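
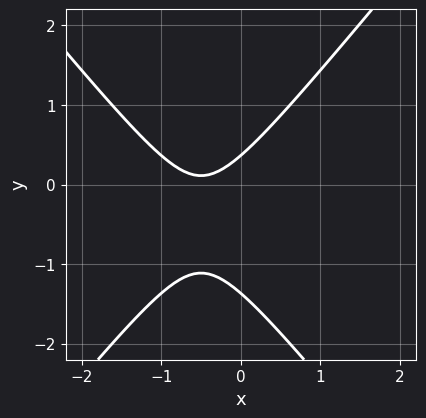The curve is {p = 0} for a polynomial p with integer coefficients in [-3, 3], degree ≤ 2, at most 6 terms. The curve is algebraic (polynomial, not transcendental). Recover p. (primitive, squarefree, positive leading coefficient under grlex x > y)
3*x^2 - 2*y^2 + 3*x - 2*y + 1

1. The degree is 2 — no degree-1 curve has this shape.
2. Against the integer gridlines: it misses every integer gridline on the x-axis.
3. These observations pin down the coefficients.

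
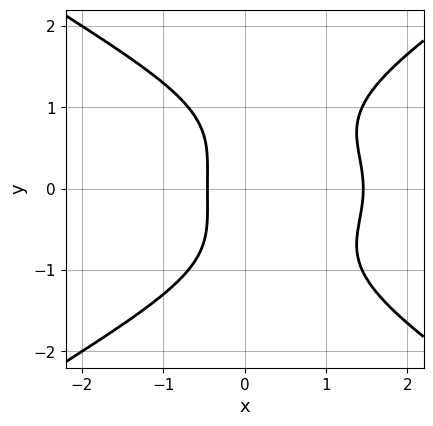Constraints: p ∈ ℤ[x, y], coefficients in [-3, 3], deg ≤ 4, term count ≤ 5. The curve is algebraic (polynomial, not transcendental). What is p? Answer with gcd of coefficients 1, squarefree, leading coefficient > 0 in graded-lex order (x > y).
x^2*y^2 - 2*y^4 + 3*x^2 - 3*x - 2

deg p = 4. The shape is more complex than any degree-3 curve.
Symmetries: mirror symmetry y ↦ −y ⇒ only even powers of y.
Against the integer gridlines: the curve avoids every integer y-axis point in the box.
Solving for integer coefficients yields p as stated.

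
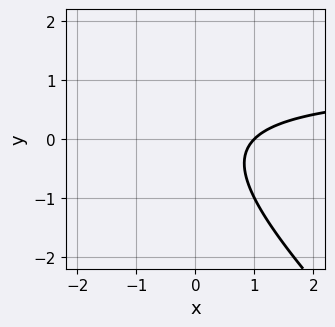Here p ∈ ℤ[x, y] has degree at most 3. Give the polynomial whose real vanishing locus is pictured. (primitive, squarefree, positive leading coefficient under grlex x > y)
1. The degree is 2 — the shape is more complex than any degree-1 curve.
2. Against the integer gridlines: it meets the x-axis at x = 1 (among the integer gridlines); no y-intercept at any integer in the box.
3. Fitting integer coefficients to these (and the overall shape) gives p.

x*y + y^2 - x + 1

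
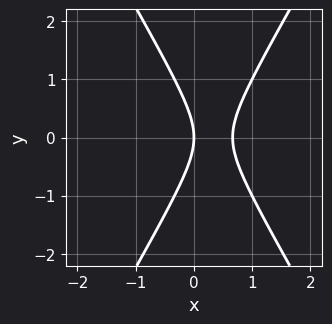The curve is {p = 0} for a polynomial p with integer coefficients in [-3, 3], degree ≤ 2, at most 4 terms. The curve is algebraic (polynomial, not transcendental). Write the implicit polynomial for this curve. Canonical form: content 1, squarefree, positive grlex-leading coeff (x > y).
3*x^2 - y^2 - 2*x

First, degree: no degree-1 curve has this shape, so deg p = 2.
Then, symmetries: mirror symmetry y ↦ −y ⇒ only even powers of y.
Then, against the integer gridlines: one x-axis crossing is at x = 0; one y-axis crossing is at y = 0.
Finally, the integer polynomial consistent with all of this is the stated p.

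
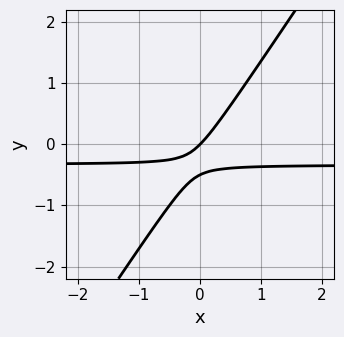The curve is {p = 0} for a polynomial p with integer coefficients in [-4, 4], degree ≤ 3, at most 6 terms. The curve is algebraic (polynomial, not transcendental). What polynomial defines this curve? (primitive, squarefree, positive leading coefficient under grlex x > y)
3*x*y - 2*y^2 + x - y

deg p = 2. A generic line meets the curve in up to 2 points.
From the axis intercepts and sections: one y-axis crossing is at y = 0; it crosses the x-axis at the gridline x = 0.
Matching integer coefficients to the picture gives p.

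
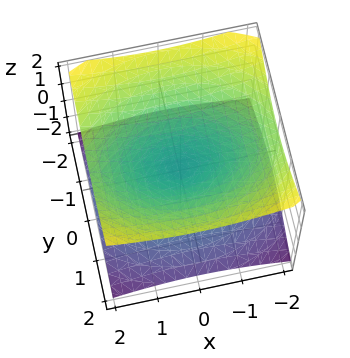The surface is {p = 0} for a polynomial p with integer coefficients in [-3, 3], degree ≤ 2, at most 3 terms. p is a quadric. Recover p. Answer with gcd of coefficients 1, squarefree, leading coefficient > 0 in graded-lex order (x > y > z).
1. deg p = 2. Two nappes meeting at a single point; a quadric.
2. Symmetries: it's symmetric under y → −y, forcing even powers of y; the x ↦ −x reflection is a symmetry, so x appears only in even powers; the z ↦ −z reflection is a symmetry, so z appears only in even powers.
3. Reading off the gridlines: it meets the x-axis at x = 0 (among the integer gridlines); it crosses the z-axis at the gridline z = 0; one y-axis crossing is at y = 0.
4. The integer polynomial consistent with all of this is the stated p.

x^2 + 2*y^2 - 3*z^2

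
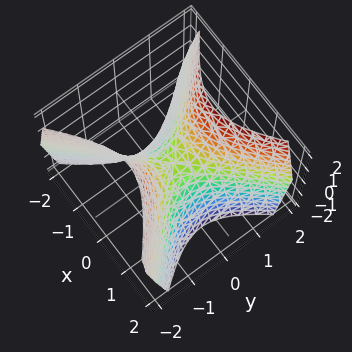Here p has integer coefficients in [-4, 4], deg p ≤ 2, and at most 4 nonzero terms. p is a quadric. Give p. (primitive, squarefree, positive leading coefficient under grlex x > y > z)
3*x^2 - 3*y^2 + 2*z

1. The degree is 2 — a hyperbolic paraboloid; a quadric.
2. Symmetries: it's symmetric under y → −y, forcing even powers of y; it's symmetric under x → −x, forcing even powers of x.
3. From the axis intercepts and sections: it meets the z-axis at z = 0 (among the integer gridlines); one x-axis crossing is at x = 0; it crosses the y-axis at the gridline y = 0.
4. Solving for integer coefficients yields p as stated.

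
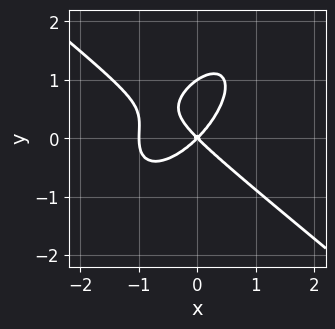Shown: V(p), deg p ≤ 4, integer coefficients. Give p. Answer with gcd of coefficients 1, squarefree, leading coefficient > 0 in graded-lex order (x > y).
deg p = 3. No degree-2 curve has this shape.
Checking where it meets the axes: among the integer gridlines, it crosses the y-axis at y ∈ {0, 1}; among the integer gridlines, it crosses the x-axis at x ∈ {-1, 0}.
Matching integer coefficients to the picture gives p.

3*x^3 - 2*x*y^2 + 3*y^3 + 3*x^2 - 3*y^2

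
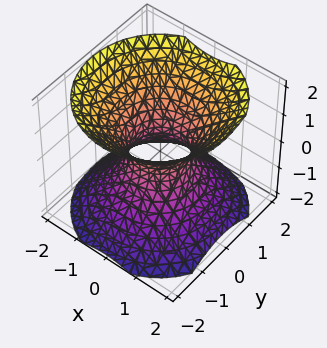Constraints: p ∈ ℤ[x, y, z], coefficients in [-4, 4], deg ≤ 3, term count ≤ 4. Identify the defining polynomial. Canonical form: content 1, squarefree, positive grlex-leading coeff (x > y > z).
3*x^2 + 3*y^2 - 3*z^2 - 2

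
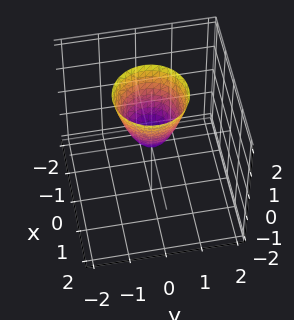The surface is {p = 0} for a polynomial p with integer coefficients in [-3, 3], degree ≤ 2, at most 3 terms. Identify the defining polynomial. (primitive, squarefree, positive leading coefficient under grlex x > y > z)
2*x^2 + 2*y^2 - z

(a) Degree: a paraboloid; a quadric, so deg p = 2.
(b) Symmetries: rotational symmetry about the z-axis ⇒ p depends on x, y only through x² + y².
(c) From the axis intercepts and sections: it meets the y-axis at y = 0 (among the integer gridlines); it meets the x-axis at x = 0 (among the integer gridlines); one z-axis crossing is at z = 0; a circular section at z = 2 has radius exactly 1.
(d) Fitting integer coefficients to these (and the overall shape) gives p.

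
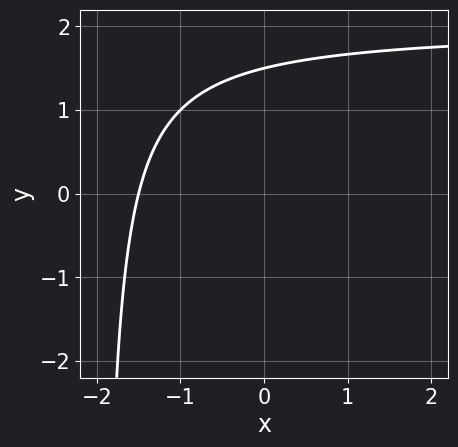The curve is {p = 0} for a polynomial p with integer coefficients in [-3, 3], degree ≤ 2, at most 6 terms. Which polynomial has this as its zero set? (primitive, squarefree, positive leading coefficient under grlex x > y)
x*y - 2*x + 2*y - 3

The degree is 2 — a generic line meets the curve in up to 2 points.
Solving for integer coefficients yields p as stated.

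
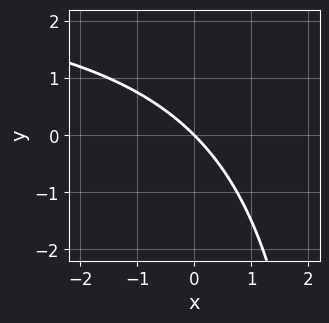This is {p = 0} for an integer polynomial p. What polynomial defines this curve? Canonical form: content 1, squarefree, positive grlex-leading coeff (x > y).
x*y - 3*x - 3*y

First, deg p = 2. A generic line meets the curve in up to 2 points.
Next, observable constraints: it crosses the y-axis at the gridline y = 0; one x-axis crossing is at x = 0.
Finally, putting this together gives p.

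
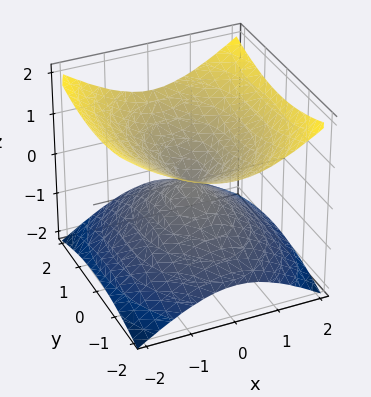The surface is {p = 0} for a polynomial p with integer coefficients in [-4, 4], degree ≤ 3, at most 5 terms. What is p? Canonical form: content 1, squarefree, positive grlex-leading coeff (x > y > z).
1. deg p = 2.
2. Symmetries: mirror symmetry z ↦ −z ⇒ only even powers of z; it's symmetric under x → −x, forcing even powers of x; the y ↦ −y reflection is a symmetry, so y appears only in even powers.
3. Checking where it meets the axes: one x-axis crossing is at x = 0; it crosses the z-axis at the gridline z = 0; it crosses the y-axis at the gridline y = 0.
4. Assembling these constraints gives the stated polynomial.

2*x^2 + y^2 - 3*z^2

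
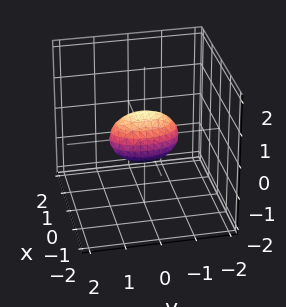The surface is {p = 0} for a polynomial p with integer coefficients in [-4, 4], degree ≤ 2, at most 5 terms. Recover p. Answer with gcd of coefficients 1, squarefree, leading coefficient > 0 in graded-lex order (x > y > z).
3*x^2 - x*z + y^2 + 2*z^2 - 1

(a) deg p = 2. No degree-1 surface has this shape.
(b) From the axis intercepts and sections: among the integer gridlines, it crosses the y-axis at y ∈ {-1, 1}.
(c) These observations pin down the coefficients.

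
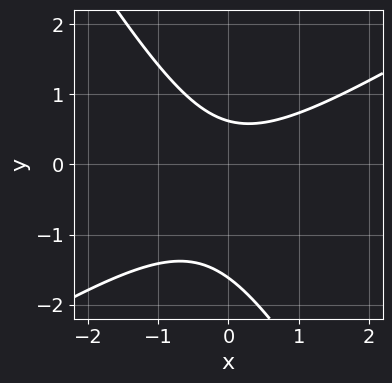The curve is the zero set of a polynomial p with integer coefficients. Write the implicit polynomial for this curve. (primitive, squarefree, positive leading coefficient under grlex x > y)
Degree: no degree-1 curve has this shape, so deg p = 2.
Checking where it meets the axes: the curve avoids every integer x-axis point in the box.
Putting this together gives p.

x^2 - x*y - y^2 - y + 1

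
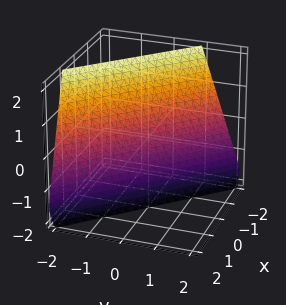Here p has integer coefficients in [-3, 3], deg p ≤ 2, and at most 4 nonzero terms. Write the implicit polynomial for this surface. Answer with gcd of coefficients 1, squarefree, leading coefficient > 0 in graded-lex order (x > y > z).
deg p = 1. Every cross-section is a straight line — this is a plane.
Observable constraints: it crosses the z-axis at the gridline z = -2.
These observations pin down the coefficients.

3*x + 3*y + z + 2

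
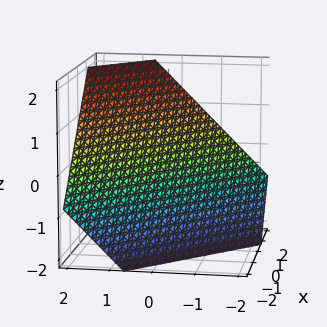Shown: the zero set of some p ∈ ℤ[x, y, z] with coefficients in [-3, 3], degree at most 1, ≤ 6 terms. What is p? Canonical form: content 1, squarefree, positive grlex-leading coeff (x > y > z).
Degree: every cross-section is a straight line — this is a plane, so deg p = 1.
Putting this together gives p.

3*x + 3*y - 3*z - 2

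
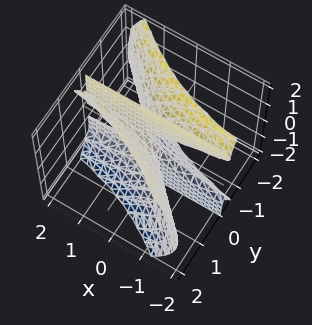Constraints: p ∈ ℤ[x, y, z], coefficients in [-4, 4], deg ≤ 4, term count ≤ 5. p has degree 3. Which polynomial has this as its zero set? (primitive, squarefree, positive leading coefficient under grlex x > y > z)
First, the degree is 3 — a generic line meets the surface in up to 3 points.
Next, from the visible intercepts: every point of the x-axis in the box is on the surface; it crosses the y-axis at the gridline y = 0; every point of the z-axis in the box is on the surface.
Finally, fitting integer coefficients to these (and the overall shape) gives p.

3*x*y^2 + 3*y^3 - y*z^2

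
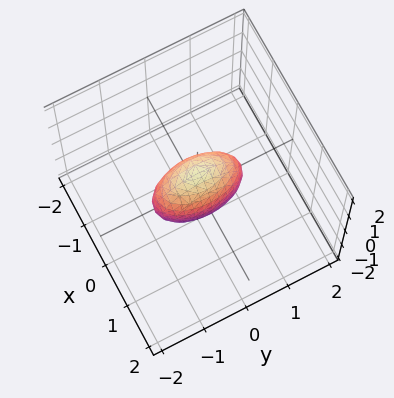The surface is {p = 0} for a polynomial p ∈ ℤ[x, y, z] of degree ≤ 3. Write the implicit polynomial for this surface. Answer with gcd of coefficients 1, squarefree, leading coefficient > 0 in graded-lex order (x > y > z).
First, deg p = 2. A closed, bounded, convex surface; a quadric.
Next, symmetries: the y ↦ −y reflection is a symmetry, so y appears only in even powers; the x ↦ −x reflection is a symmetry, so x appears only in even powers; it's symmetric under z → −z, forcing even powers of z.
Then, observable constraints: among the integer gridlines, it crosses the z-axis at z ∈ {-1, 1}; the y-axis gridline crossings are at y ∈ {-1, 1}.
Finally, these observations pin down the coefficients.

3*x^2 + y^2 + z^2 - 1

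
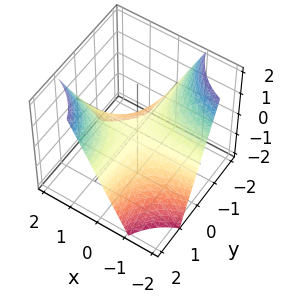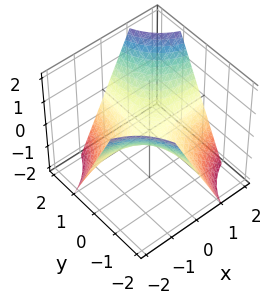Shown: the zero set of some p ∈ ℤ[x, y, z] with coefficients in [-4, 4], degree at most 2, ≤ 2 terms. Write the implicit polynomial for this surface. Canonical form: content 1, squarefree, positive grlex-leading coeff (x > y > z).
x*y - z

(a) Degree: a saddle surface; a quadric, so deg p = 2.
(b) From the visible intercepts: it crosses the z-axis at the gridline z = 0; the visible y-axis segment lies entirely on the surface.
(c) Together with the visible shape, these determine p as stated. Check: (-1, 0, 0) on the x-axis lies on the surface, and p(-1, 0, 0) = 0. ✓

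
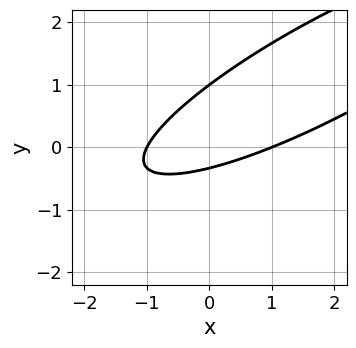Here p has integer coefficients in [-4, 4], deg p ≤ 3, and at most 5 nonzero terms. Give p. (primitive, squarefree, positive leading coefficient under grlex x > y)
First, the degree is 2 — the shape is more complex than any degree-1 curve.
Next, from the axis intercepts and sections: it meets the y-axis at y = 1 (among the integer gridlines); the x-axis gridline crossings are at x ∈ {-1, 1}.
Finally, solving for integer coefficients yields p as stated.

x^2 - 3*x*y + 3*y^2 - 2*y - 1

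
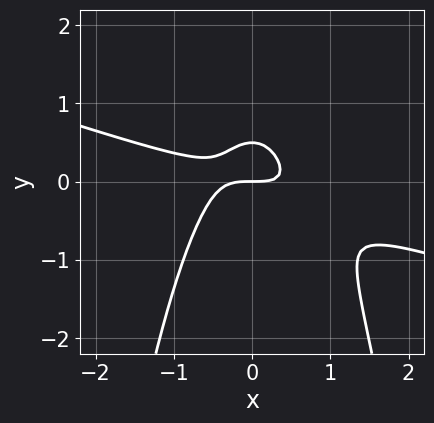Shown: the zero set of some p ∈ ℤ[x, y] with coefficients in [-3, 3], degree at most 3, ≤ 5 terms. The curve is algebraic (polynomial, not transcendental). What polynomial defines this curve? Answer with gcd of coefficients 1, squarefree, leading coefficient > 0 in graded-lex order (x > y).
x^3 + 3*x^2*y + 2*y^2 - y

First, the degree is 3 — a generic line meets the curve in up to 3 points.
Next, against the integer gridlines: it crosses the y-axis at the gridline y = 0; it crosses the x-axis at the gridline x = 0.
Finally, these observations pin down the coefficients.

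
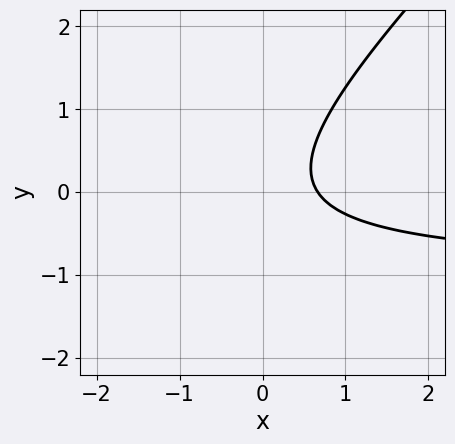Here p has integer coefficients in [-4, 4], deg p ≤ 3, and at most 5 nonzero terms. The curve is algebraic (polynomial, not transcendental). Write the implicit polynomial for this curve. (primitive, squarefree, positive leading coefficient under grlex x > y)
3*x*y - 3*y^2 + 3*x - 2

First, deg p = 2. The shape is more complex than any degree-1 curve.
Next, checking where it meets the axes: the curve avoids every integer y-axis point in the box.
Finally, assembling these constraints gives the stated polynomial.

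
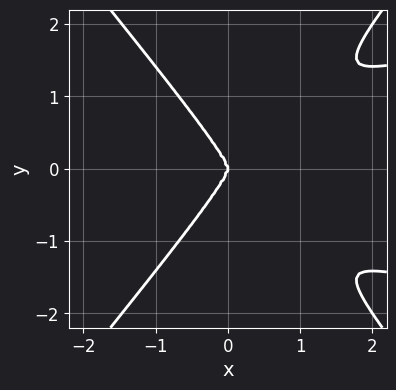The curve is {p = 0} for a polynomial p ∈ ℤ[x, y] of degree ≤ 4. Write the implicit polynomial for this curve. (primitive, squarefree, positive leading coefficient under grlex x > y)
1. Degree: a generic line meets the curve in up to 4 points, so deg p = 4.
2. Symmetries: mirror symmetry y ↦ −y ⇒ only even powers of y.
3. Checking where it meets the axes: one x-axis crossing is at x = 0; one y-axis crossing is at y = 0.
4. These observations pin down the coefficients.

3*x^2*y^2 - 2*y^4 - 2*x^3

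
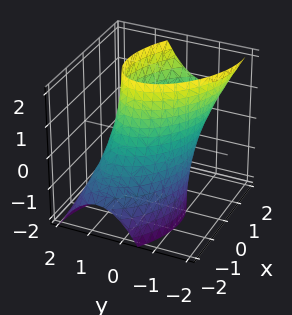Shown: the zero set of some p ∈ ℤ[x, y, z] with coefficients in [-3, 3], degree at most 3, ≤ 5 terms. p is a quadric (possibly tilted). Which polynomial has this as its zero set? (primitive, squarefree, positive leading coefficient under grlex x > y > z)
(a) Degree: a generic line meets the surface in up to 2 points, so deg p = 2.
(b) Observable constraints: among the integer gridlines, it crosses the y-axis at y ∈ {-1, 1}; no z-intercept at any integer in the box.
(c) Together with the visible shape, these determine p as stated.

2*x^2 + 2*x*y - 2*x*z + 3*y^2 - 3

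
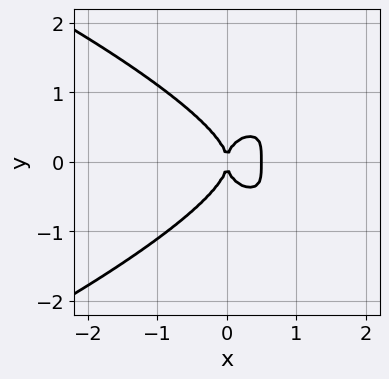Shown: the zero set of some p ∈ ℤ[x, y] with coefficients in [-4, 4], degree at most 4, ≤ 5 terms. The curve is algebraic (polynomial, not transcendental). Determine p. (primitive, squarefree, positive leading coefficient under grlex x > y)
2*y^4 + 2*x^3 - x^2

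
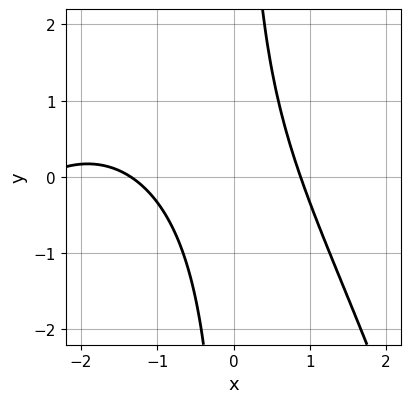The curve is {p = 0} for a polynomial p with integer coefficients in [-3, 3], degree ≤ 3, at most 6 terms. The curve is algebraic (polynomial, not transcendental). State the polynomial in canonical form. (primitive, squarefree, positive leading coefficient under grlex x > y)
The degree is 3 — no degree-2 curve has this shape.
Checking where it meets the axes: no y-intercept at any integer in the box.
Putting this together gives p.

x^3 + 3*x^2 + 3*x*y - 3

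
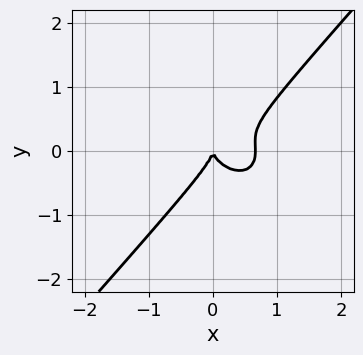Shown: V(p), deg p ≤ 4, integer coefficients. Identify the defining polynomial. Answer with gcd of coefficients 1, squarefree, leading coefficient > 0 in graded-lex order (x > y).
(a) The degree is 3 — no degree-2 curve has this shape.
(b) From the visible intercepts: it meets the y-axis at y = 0 (among the integer gridlines); it meets the x-axis at x = 0 (among the integer gridlines).
(c) These observations pin down the coefficients.

3*x^3 + x*y^2 - 3*y^3 - 2*x^2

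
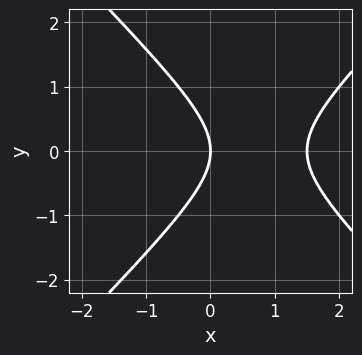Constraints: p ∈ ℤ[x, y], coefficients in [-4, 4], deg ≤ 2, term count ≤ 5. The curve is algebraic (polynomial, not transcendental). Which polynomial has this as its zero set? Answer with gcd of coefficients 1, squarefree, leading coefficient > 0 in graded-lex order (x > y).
2*x^2 - 2*y^2 - 3*x

1. Degree: no degree-1 curve has this shape, so deg p = 2.
2. Symmetries: it's symmetric under y → −y, forcing even powers of y.
3. Observable constraints: it meets the y-axis at y = 0 (among the integer gridlines); it meets the x-axis at x = 0 (among the integer gridlines).
4. Fitting integer coefficients to these (and the overall shape) gives p.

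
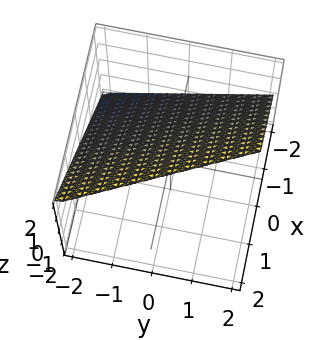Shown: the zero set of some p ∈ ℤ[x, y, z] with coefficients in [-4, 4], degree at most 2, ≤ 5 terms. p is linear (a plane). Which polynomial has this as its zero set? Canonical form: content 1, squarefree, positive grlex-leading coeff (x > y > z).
Degree: every cross-section is a straight line — this is a plane, so deg p = 1.
Against the integer gridlines: one x-axis crossing is at x = -1; it crosses the y-axis at the gridline y = -2; it meets the z-axis at z = 1 (among the integer gridlines).
The integer polynomial consistent with all of this is the stated p.

2*x + y - 2*z + 2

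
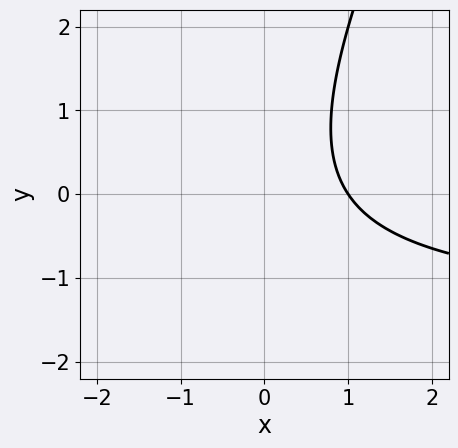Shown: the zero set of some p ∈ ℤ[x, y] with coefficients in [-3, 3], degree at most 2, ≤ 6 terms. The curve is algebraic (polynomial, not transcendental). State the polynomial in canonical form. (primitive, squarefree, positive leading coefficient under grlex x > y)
First, the degree is 2 — no degree-1 curve has this shape.
Next, observable constraints: it meets the x-axis at x = 1 (among the integer gridlines); it misses every integer gridline on the y-axis.
Finally, putting this together gives p.

2*x*y - y^2 + 3*x - 3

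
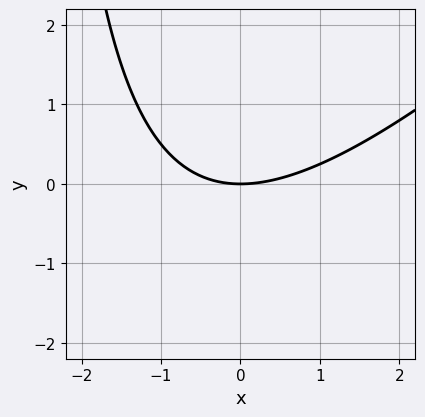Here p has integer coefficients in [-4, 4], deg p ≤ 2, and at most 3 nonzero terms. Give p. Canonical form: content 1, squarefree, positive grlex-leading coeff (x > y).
x^2 - x*y - 3*y

deg p = 2. A generic line meets the curve in up to 2 points.
Observable constraints: one x-axis crossing is at x = 0; one y-axis crossing is at y = 0.
Fitting integer coefficients to these (and the overall shape) gives p.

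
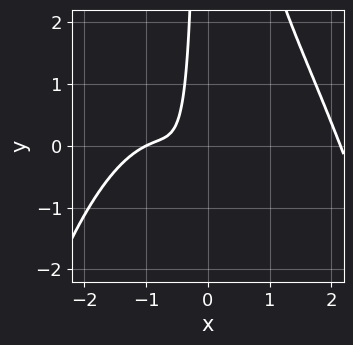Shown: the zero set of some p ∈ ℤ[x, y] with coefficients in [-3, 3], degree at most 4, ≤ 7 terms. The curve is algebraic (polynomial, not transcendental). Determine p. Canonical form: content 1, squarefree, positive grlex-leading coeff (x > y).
deg p = 4. The shape is more complex than any degree-3 curve.
From the visible intercepts: no y-intercept at any integer in the box; it meets the x-axis at x = -1 (among the integer gridlines).
The integer polynomial consistent with all of this is the stated p.

x^4 + 2*x^2*y - 3*x^2 - 3*x - 1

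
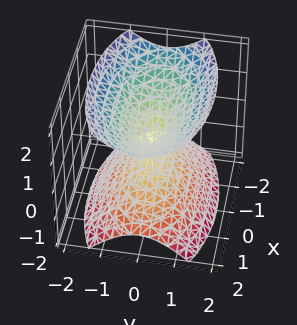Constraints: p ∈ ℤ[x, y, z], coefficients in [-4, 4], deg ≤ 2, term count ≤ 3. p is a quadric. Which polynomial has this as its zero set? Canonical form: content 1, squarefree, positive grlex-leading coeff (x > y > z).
x^2 + 3*y^2 - 2*z^2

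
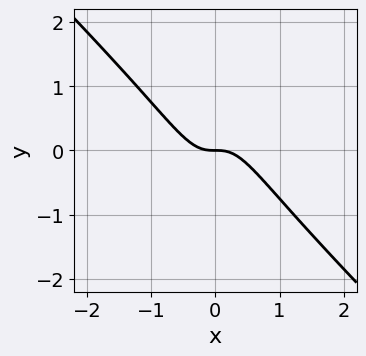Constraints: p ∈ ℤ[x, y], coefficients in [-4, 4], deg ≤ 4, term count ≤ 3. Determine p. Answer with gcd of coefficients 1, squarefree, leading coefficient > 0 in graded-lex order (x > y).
deg p = 3.
Reading off the gridlines: it meets the x-axis at x = 0 (among the integer gridlines); it crosses the y-axis at the gridline y = 0.
Together with the visible shape, these determine p as stated.

3*x^3 + 3*x^2*y + y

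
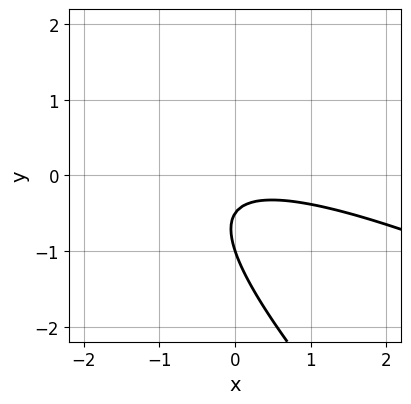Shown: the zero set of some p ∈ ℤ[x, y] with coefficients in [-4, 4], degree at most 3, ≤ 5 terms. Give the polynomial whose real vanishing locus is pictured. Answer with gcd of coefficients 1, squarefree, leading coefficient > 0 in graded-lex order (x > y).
x^2 + 3*x*y + 2*y^2 + 3*y + 1

First, degree: the shape is more complex than any degree-1 curve, so deg p = 2.
Next, from the axis intercepts and sections: it crosses the y-axis at the gridline y = -1; no x-intercept at any integer in the box.
Finally, putting this together gives p.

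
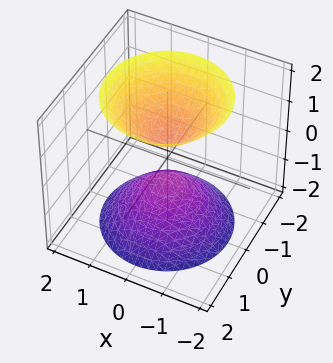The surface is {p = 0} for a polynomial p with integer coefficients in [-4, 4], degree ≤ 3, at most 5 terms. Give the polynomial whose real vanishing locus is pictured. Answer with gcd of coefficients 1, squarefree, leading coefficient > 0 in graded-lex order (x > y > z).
The picture has 2 separate pieces.
deg p = 2.
Symmetry: the surface is invariant under rotation about z: p = q(x² + y², z).
Checking where it meets the axes: no y-intercept at any integer in the box; it misses every integer gridline on the x-axis; a circular section at z = -1 has radius between 0 and 1.
These observations pin down the coefficients.

3*x^2 + 3*y^2 - 2*z^2 + 1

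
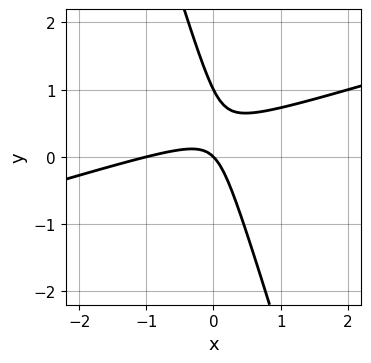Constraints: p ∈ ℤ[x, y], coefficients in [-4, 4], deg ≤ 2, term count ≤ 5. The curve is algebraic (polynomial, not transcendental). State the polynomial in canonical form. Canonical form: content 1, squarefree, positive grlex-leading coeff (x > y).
x^2 - 3*x*y - y^2 + x + y

First, deg p = 2. A generic line meets the curve in up to 2 points.
Next, observable constraints: the y-axis gridline crossings are at y ∈ {0, 1}; the x-axis gridline crossings are at x ∈ {-1, 0}.
Finally, solving for integer coefficients yields p as stated.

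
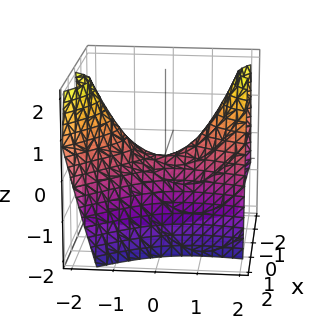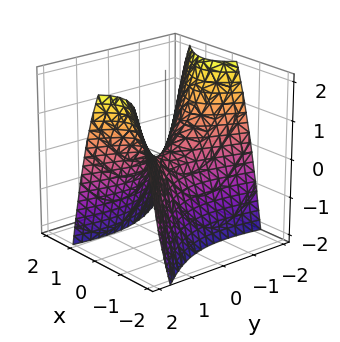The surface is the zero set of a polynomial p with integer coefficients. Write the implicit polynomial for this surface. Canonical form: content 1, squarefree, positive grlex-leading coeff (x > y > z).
3*x^2 + 2*x*y - y^2 + 2*z

1. Degree: a generic line meets the surface in up to 2 points, so deg p = 2.
2. From the axis intercepts and sections: it crosses the y-axis at the gridline y = 0; one z-axis crossing is at z = 0.
3. Putting this together gives p.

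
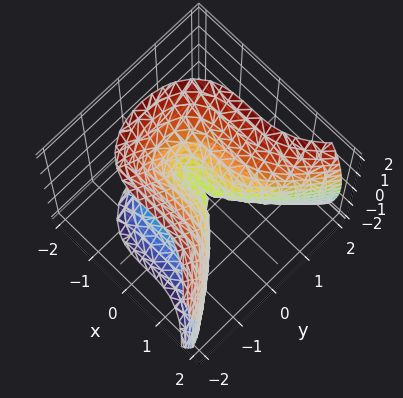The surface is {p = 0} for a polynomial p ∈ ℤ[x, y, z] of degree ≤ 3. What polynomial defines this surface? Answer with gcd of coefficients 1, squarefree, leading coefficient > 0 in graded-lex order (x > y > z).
x^3 - 2*y^2 + z^2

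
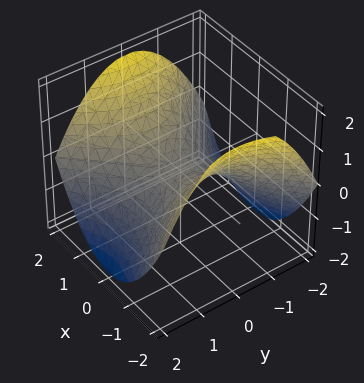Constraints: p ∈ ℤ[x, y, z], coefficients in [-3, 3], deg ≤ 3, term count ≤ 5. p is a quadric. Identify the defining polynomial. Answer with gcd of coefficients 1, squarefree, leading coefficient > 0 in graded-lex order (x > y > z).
x^2 - y^2 - 2*z

(a) deg p = 2.
(b) Symmetries: mirror symmetry y ↦ −y ⇒ only even powers of y; it's symmetric under x → −x, forcing even powers of x.
(c) From the axis intercepts and sections: it meets the x-axis at x = 0 (among the integer gridlines); one y-axis crossing is at y = 0; it meets the z-axis at z = 0 (among the integer gridlines).
(d) Putting this together gives p.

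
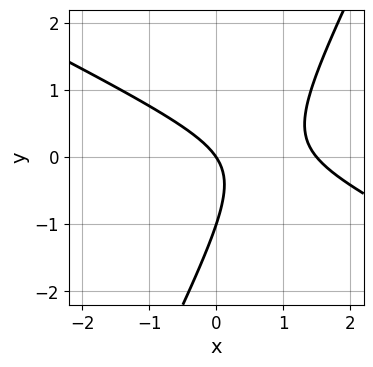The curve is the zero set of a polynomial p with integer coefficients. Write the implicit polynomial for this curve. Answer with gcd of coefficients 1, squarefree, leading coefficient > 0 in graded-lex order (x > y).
First, the degree is 2 — no degree-1 curve has this shape.
Then, checking where it meets the axes: the y-axis gridline crossings are at y ∈ {-1, 0}; it crosses the x-axis at the gridline x = 0.
Finally, these observations pin down the coefficients.

2*x^2 + 3*x*y - 2*y^2 - 3*x - 2*y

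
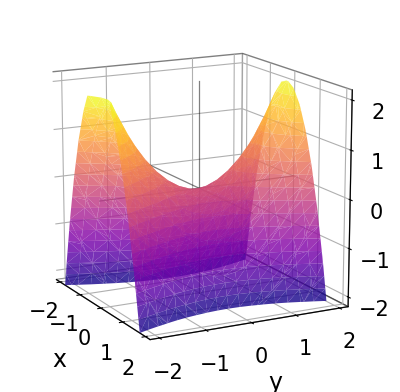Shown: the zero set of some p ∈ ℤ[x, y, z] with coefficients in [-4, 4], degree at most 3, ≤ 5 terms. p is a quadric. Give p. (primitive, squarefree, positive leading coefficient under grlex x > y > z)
3*x^2 - y^2 + 2*z

Degree: a saddle surface; a quadric, so deg p = 2.
Symmetries: mirror symmetry x ↦ −x ⇒ only even powers of x; the y ↦ −y reflection is a symmetry, so y appears only in even powers.
Against the integer gridlines: one y-axis crossing is at y = 0; one z-axis crossing is at z = 0.
Matching integer coefficients to the picture gives p.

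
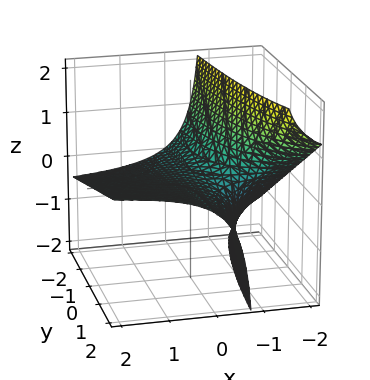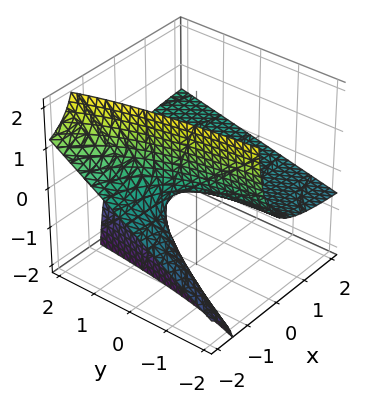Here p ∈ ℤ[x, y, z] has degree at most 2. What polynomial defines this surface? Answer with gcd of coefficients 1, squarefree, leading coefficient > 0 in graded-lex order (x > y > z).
1. deg p = 2. No degree-1 surface has this shape.
2. Against the integer gridlines: every point of the x-axis in the box is on the surface; it meets the z-axis at z = 0 (among the integer gridlines).
3. Together with the visible shape, these determine p as stated. Check: (0, 2, 0) on the y-axis lies on the surface, and p(0, 2, 0) = 0. ✓

x*y - 3*x*z - 3*z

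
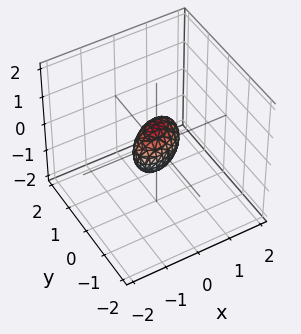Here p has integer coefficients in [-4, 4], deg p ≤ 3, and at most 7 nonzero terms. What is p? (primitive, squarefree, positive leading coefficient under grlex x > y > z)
1. Degree: a generic line meets the surface in up to 2 points, so deg p = 2.
2. The integer polynomial consistent with all of this is the stated p.

2*x^2 - 2*x*y + 3*y^2 + 2*z^2 - 1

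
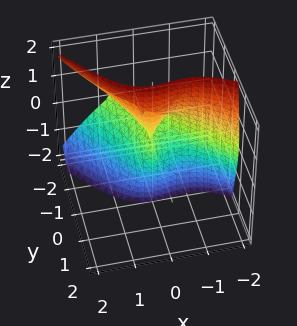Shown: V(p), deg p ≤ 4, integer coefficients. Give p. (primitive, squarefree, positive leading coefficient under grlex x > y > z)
2*x^3 + 2*x^2*y + 2*y*z^2 + 3*x^2

(a) deg p = 3. The shape is more complex than any degree-2 surface.
(b) From the visible intercepts: the visible z-axis segment lies entirely on the surface; the visible y-axis segment lies entirely on the surface.
(c) Assembling these constraints gives the stated polynomial.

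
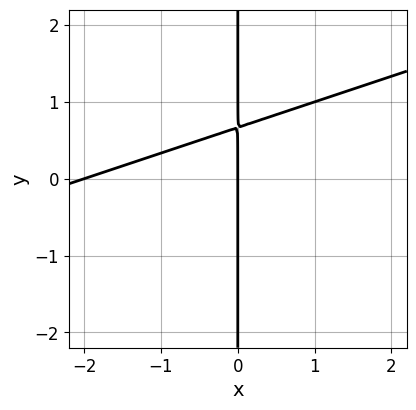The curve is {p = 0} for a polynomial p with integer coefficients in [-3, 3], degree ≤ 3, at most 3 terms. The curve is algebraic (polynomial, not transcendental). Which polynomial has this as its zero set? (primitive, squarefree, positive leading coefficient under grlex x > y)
x^2 - 3*x*y + 2*x

1. The degree is 2 — a generic line meets the curve in up to 2 points.
2. Checking where it meets the axes: every point of the y-axis in the box is on the curve; the x-axis gridline crossings are at x ∈ {-2, 0}.
3. The integer polynomial consistent with all of this is the stated p.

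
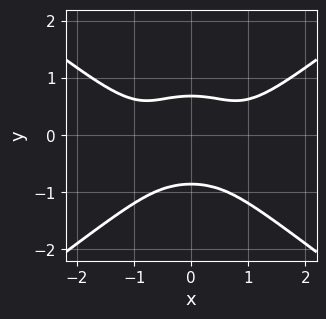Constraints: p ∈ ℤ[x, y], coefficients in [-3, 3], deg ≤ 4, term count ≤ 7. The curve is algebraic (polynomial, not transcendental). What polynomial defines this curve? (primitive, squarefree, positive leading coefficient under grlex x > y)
x^4 - 3*y^4 - 2*x^2*y - y^3 + 1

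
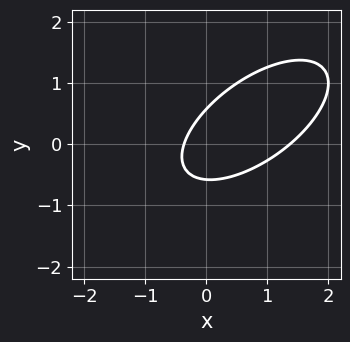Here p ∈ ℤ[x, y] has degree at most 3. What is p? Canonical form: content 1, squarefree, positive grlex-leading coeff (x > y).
2*x^2 - 3*x*y + 3*y^2 - 2*x - 1

1. The degree is 2 — no degree-1 curve has this shape.
2. The integer polynomial consistent with all of this is the stated p.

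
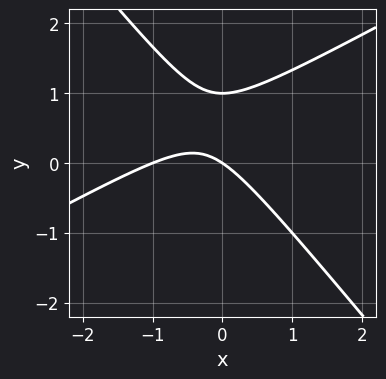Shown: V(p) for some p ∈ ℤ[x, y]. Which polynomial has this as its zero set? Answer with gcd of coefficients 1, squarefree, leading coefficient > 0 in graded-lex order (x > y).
1. Degree: no degree-1 curve has this shape, so deg p = 2.
2. Against the integer gridlines: among the integer gridlines, it crosses the x-axis at x ∈ {-1, 0}; the y-axis gridline crossings are at y ∈ {0, 1}.
3. Together with the visible shape, these determine p as stated.

2*x^2 - 2*x*y - 3*y^2 + 2*x + 3*y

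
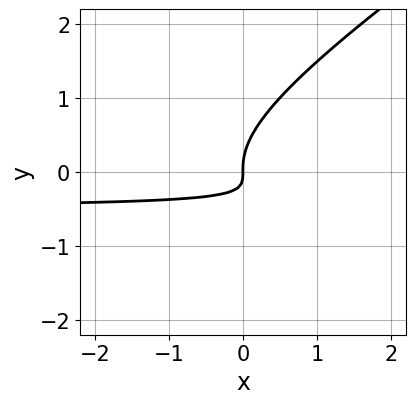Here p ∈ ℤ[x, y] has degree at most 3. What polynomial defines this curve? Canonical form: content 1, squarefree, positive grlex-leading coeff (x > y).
The degree is 3 — a generic line meets the curve in up to 3 points.
Checking where it meets the axes: it meets the x-axis at x = 0 (among the integer gridlines); one y-axis crossing is at y = 0.
Matching integer coefficients to the picture gives p.

2*x*y^2 - 3*y^3 + 3*x*y + x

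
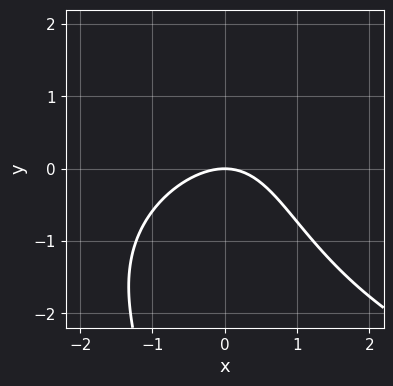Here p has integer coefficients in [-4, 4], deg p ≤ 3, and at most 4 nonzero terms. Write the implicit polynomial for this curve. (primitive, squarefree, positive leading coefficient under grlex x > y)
The degree is 3 — the shape is more complex than any degree-2 curve.
Observable constraints: one y-axis crossing is at y = 0; it meets the x-axis at x = 0 (among the integer gridlines).
Fitting integer coefficients to these (and the overall shape) gives p.

x*y^2 - 2*x^2 + x*y - 3*y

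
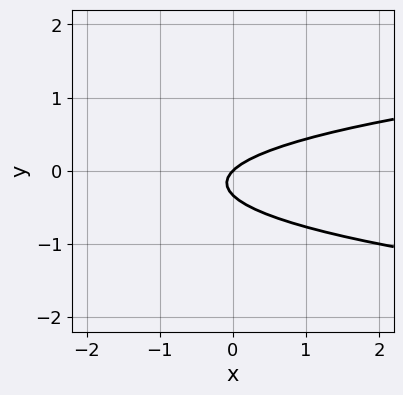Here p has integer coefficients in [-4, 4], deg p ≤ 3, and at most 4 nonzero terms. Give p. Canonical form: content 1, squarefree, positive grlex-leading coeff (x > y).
First, degree: no degree-1 curve has this shape, so deg p = 2.
Then, from the visible intercepts: it meets the x-axis at x = 0 (among the integer gridlines); it crosses the y-axis at the gridline y = 0.
Finally, the integer polynomial consistent with all of this is the stated p.

3*y^2 - x + y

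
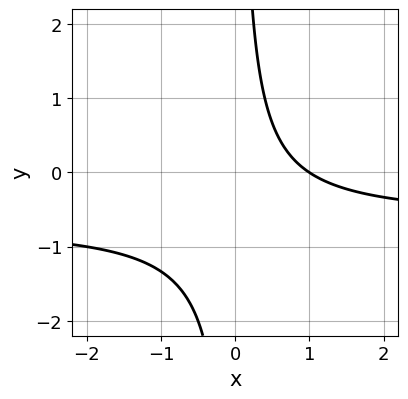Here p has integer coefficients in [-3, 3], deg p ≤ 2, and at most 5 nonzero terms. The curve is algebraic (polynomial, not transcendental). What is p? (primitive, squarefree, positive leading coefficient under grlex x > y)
First, degree: the shape is more complex than any degree-1 curve, so deg p = 2.
Next, observable constraints: the curve avoids every integer y-axis point in the box; it meets the x-axis at x = 1 (among the integer gridlines).
Finally, these observations pin down the coefficients.

3*x*y + 2*x - 2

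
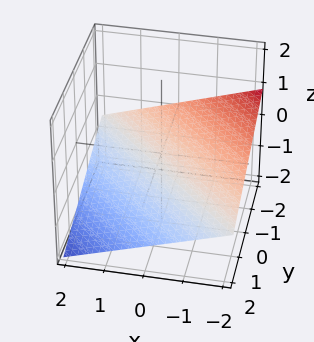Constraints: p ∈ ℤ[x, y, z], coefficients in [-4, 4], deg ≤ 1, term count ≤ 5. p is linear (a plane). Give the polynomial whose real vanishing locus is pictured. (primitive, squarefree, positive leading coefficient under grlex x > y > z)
1. deg p = 1.
2. Observable constraints: it meets the x-axis at x = -2 (among the integer gridlines); it crosses the y-axis at the gridline y = -2.
3. Fitting integer coefficients to these (and the overall shape) gives p.

x + y + 3*z + 2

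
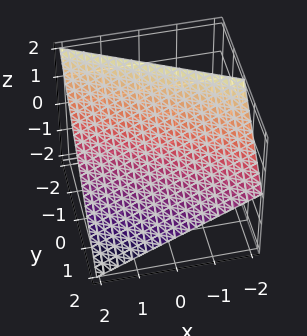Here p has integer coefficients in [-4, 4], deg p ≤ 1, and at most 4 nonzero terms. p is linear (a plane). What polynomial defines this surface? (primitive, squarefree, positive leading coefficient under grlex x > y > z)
x + 2*y + 2*z - 2

The degree is 1 — the surface is flat (a plane).
Against the integer gridlines: it crosses the x-axis at the gridline x = 2; it crosses the z-axis at the gridline z = 1; one y-axis crossing is at y = 1.
Solving for integer coefficients yields p as stated.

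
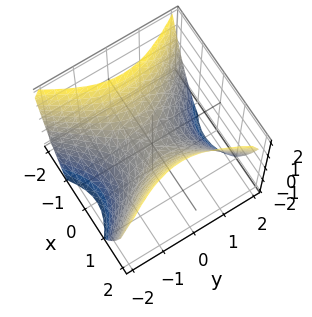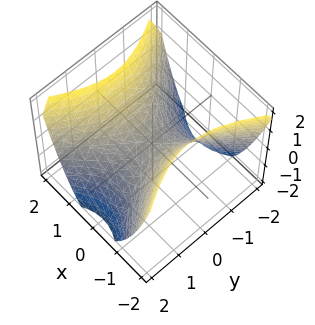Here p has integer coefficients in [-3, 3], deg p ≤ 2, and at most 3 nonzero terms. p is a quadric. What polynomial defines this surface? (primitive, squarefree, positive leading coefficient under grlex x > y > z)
3*x^2 - 2*y^2 - 3*z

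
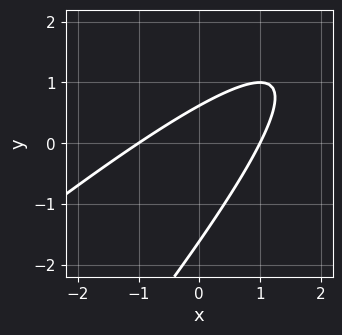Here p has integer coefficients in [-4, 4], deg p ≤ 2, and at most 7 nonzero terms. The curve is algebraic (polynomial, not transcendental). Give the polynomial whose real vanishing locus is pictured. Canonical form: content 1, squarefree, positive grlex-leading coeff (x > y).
deg p = 2. No degree-1 curve has this shape.
Reading off the gridlines: among the integer gridlines, it crosses the x-axis at x ∈ {-1, 1}.
Fitting integer coefficients to these (and the overall shape) gives p.

x^2 - 2*x*y + y^2 + y - 1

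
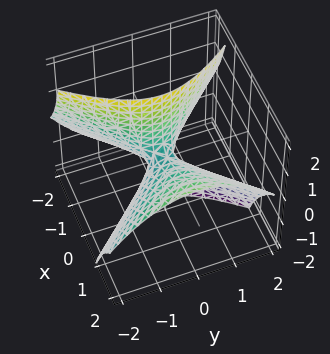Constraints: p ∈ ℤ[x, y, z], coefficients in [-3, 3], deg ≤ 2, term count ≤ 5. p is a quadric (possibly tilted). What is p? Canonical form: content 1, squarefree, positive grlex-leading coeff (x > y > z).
(a) deg p = 2. No degree-1 surface has this shape.
(b) Checking where it meets the axes: it meets the y-axis at y = 0 (among the integer gridlines); it meets the x-axis at x = 0 (among the integer gridlines).
(c) Solving for integer coefficients yields p as stated.

2*x^2 - 3*x*z - 2*y^2 - z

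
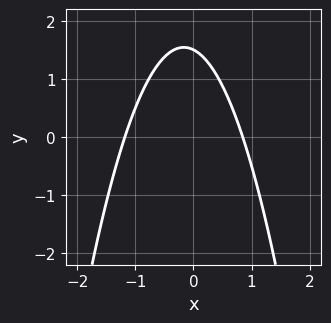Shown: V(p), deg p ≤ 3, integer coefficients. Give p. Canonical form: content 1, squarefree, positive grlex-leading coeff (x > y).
First, degree: a generic line meets the curve in up to 2 points, so deg p = 2.
Finally, putting this together gives p.

3*x^2 + x + 2*y - 3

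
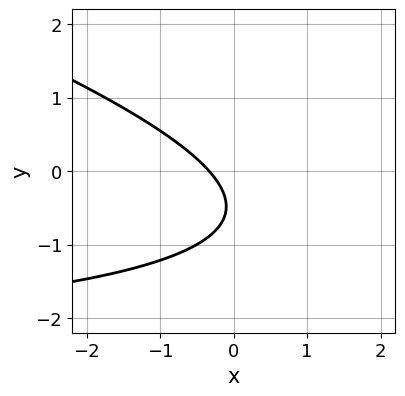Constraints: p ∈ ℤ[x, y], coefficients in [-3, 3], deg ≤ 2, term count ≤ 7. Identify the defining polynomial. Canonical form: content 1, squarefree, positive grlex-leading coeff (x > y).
x*y + 3*y^2 + 3*x + 3*y + 1

(a) deg p = 2. No degree-1 curve has this shape.
(b) Against the integer gridlines: it misses every integer gridline on the y-axis.
(c) Solving for integer coefficients yields p as stated.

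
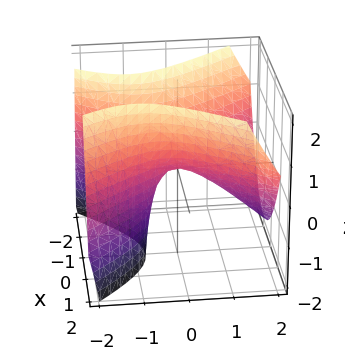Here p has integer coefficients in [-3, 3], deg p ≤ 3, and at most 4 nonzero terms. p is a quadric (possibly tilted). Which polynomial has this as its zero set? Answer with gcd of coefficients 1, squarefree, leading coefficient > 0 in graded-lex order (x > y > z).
deg p = 2. No degree-1 surface has this shape.
Observable constraints: one z-axis crossing is at z = 0; it crosses the x-axis at the gridline x = 0; it crosses the y-axis at the gridline y = 0.
Assembling these constraints gives the stated polynomial.

3*x^2 - 2*y^2 - 2*y*z - 2*z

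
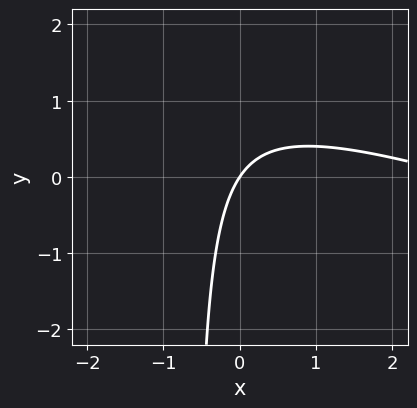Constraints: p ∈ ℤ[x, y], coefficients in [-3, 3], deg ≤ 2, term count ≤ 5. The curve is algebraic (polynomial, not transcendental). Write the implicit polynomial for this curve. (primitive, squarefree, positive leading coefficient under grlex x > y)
Degree: a generic line meets the curve in up to 2 points, so deg p = 2.
Observable constraints: it meets the x-axis at x = 0 (among the integer gridlines); one y-axis crossing is at y = 0.
These observations pin down the coefficients.

x^2 + 3*x*y - 3*x + 2*y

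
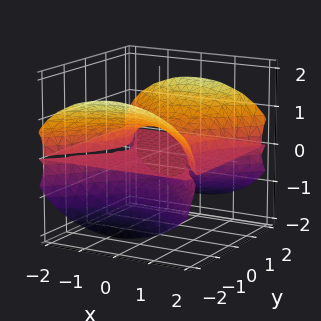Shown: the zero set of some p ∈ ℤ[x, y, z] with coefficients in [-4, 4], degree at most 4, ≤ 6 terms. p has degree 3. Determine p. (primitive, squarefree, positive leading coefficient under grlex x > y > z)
x^2*z - y^2*z + 2*z^3 - z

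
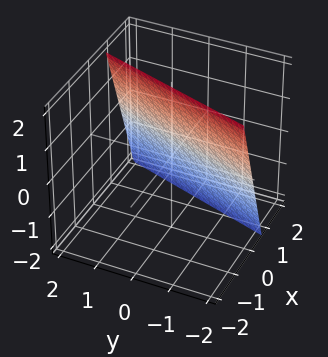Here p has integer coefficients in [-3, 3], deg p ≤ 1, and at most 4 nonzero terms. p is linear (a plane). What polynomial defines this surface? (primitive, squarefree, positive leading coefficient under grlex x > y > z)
1. deg p = 1. The surface is flat (a plane).
2. Observable constraints: it meets the z-axis at z = 2 (among the integer gridlines); it crosses the y-axis at the gridline y = -2.
3. Solving for integer coefficients yields p as stated.

3*x - y + z - 2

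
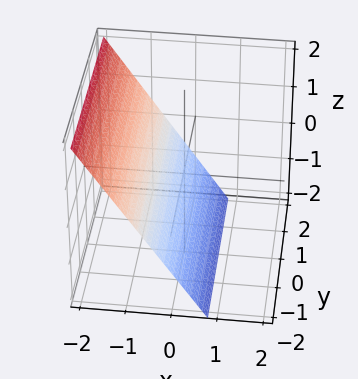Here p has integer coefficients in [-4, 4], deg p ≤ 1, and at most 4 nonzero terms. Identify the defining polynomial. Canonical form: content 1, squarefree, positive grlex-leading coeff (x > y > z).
3*x + 2*z + 2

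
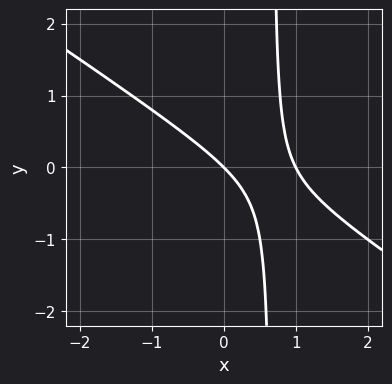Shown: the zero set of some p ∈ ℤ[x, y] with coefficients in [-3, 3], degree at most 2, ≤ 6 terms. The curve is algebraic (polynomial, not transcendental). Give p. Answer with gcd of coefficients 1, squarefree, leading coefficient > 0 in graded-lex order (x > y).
2*x^2 + 3*x*y - 2*x - 2*y

1. Degree: a generic line meets the curve in up to 2 points, so deg p = 2.
2. From the axis intercepts and sections: the x-axis gridline crossings are at x ∈ {0, 1}; one y-axis crossing is at y = 0.
3. Matching integer coefficients to the picture gives p.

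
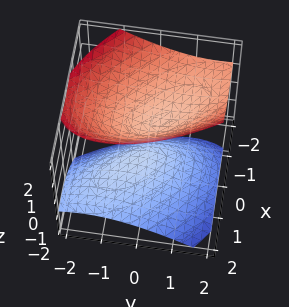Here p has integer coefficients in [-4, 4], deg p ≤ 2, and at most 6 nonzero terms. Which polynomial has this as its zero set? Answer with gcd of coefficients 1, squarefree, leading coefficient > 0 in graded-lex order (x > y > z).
The picture has 2 separate pieces. They look like related sheets of one shape, so recover p as a whole.
The degree is 2 — the shape is more complex than any degree-1 surface.
Checking where it meets the axes: the surface avoids every integer x-axis point in the box; no y-intercept at any integer in the box.
Putting this together gives p.

3*x^2 + 3*x*y + 3*x*z + 2*y^2 - 3*z^2 + 1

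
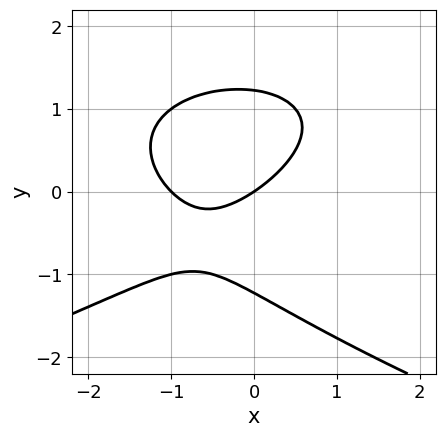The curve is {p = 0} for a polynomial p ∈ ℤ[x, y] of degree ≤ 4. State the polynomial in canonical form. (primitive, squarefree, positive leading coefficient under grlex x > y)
1. The degree is 3 — no degree-2 curve has this shape.
2. Reading off the gridlines: it meets the y-axis at y = 0 (among the integer gridlines); among the integer gridlines, it crosses the x-axis at x ∈ {-1, 0}.
3. Fitting integer coefficients to these (and the overall shape) gives p.

2*y^3 + 2*x^2 - x*y + 2*x - 3*y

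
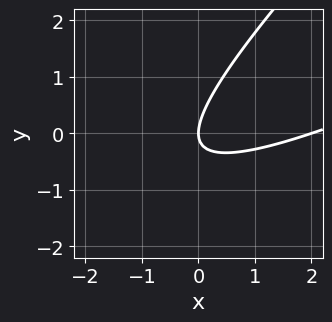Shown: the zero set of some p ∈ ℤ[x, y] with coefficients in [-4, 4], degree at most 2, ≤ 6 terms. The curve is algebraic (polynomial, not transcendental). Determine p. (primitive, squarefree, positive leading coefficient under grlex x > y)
x^2 - 3*x*y + 2*y^2 - 2*x

(a) Degree: the shape is more complex than any degree-1 curve, so deg p = 2.
(b) From the axis intercepts and sections: it meets the y-axis at y = 0 (among the integer gridlines); among the integer gridlines, it crosses the x-axis at x ∈ {0, 2}.
(c) Assembling these constraints gives the stated polynomial.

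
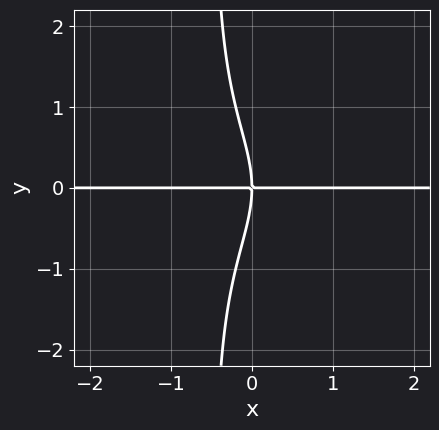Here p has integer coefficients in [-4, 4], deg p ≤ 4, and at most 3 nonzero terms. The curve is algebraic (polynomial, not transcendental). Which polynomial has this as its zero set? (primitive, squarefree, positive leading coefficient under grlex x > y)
First, degree: no degree-3 curve has this shape, so deg p = 4.
Then, from the axis intercepts and sections: every point of the x-axis in the box is on the curve; it meets the y-axis at y = 0 (among the integer gridlines).
Finally, these observations pin down the coefficients.

2*x*y^3 + y^3 + 3*x*y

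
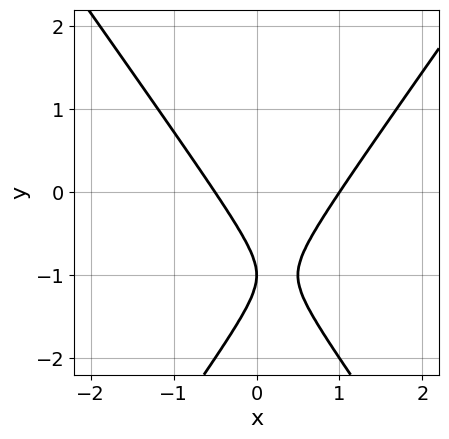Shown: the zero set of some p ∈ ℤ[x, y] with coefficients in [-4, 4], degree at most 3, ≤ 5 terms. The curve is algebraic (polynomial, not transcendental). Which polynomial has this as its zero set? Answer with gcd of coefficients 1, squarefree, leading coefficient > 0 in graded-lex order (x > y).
1. Degree: a generic line meets the curve in up to 2 points, so deg p = 2.
2. Reading off the gridlines: it meets the x-axis at x = 1 (among the integer gridlines); it meets the y-axis at y = -1 (among the integer gridlines).
3. Fitting integer coefficients to these (and the overall shape) gives p.

2*x^2 - y^2 - x - 2*y - 1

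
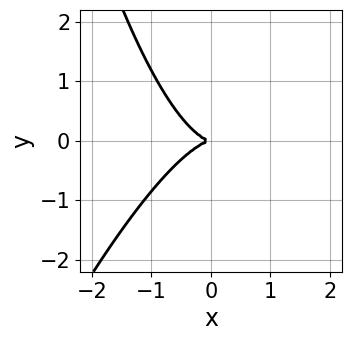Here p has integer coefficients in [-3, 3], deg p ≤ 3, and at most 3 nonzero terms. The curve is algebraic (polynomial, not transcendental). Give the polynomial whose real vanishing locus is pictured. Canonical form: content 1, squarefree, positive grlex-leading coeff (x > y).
3*x^3 - x^2*y + 3*y^2

1. The degree is 3 — a generic line meets the curve in up to 3 points.
2. Observable constraints: it crosses the y-axis at the gridline y = 0; it meets the x-axis at x = 0 (among the integer gridlines).
3. Matching integer coefficients to the picture gives p.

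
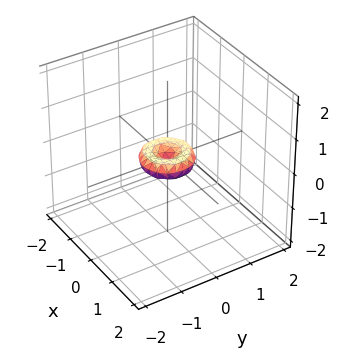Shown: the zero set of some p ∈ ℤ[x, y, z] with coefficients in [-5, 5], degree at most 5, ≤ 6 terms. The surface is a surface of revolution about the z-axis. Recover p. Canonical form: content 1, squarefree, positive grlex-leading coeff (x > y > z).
2*x^4 + 4*x^2*y^2 + 2*y^4 - x^2 - y^2 + 2*z^2

First, the degree is 4 — no degree-3 surface has this shape.
Then, symmetries: rotational symmetry about the z-axis ⇒ p depends on x, y only through x² + y².
Next, from the visible intercepts: it meets the x-axis at x = 0 (among the integer gridlines); it crosses the z-axis at the gridline z = 0.
Finally, assembling these constraints gives the stated polynomial.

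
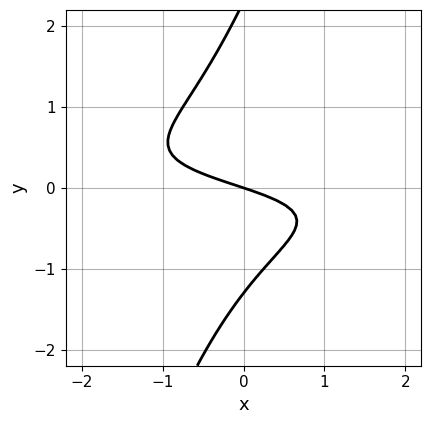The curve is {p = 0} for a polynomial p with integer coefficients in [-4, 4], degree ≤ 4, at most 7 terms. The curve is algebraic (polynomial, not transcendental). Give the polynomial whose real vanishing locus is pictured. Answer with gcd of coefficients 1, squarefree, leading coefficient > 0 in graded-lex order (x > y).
First, deg p = 3. No degree-2 curve has this shape.
Next, against the integer gridlines: it crosses the y-axis at the gridline y = 0; it crosses the x-axis at the gridline x = 0.
Finally, fitting integer coefficients to these (and the overall shape) gives p.

3*x*y^2 - y^3 + y^2 + x + 3*y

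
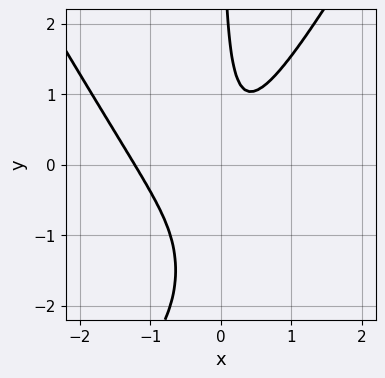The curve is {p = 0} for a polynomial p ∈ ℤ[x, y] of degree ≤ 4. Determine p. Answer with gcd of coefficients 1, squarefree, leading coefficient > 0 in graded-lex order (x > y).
3*x^3 - x*y^2 + 3*x^2 - 3*x*y + 1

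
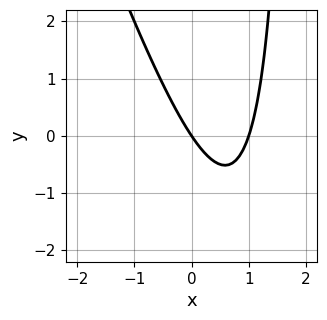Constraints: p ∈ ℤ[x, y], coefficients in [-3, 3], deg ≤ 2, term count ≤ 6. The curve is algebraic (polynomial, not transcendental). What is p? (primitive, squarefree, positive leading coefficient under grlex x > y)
3*x^2 + x*y - 3*x - 2*y

First, the degree is 2 — a generic line meets the curve in up to 2 points.
Next, checking where it meets the axes: the x-axis gridline crossings are at x ∈ {0, 1}; it crosses the y-axis at the gridline y = 0.
Finally, fitting integer coefficients to these (and the overall shape) gives p.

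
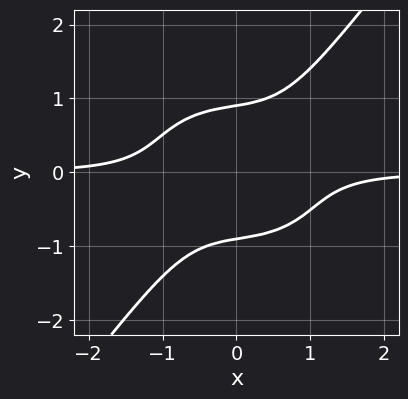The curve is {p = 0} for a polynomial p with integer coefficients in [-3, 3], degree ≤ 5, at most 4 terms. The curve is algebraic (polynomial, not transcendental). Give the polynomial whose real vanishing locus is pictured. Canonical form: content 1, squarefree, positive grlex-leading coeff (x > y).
3*x^3*y + 2*x*y^3 - 3*y^4 + 2

First, the degree is 4 — the shape is more complex than any degree-3 curve.
Next, from the visible intercepts: it misses every integer gridline on the x-axis.
Finally, assembling these constraints gives the stated polynomial.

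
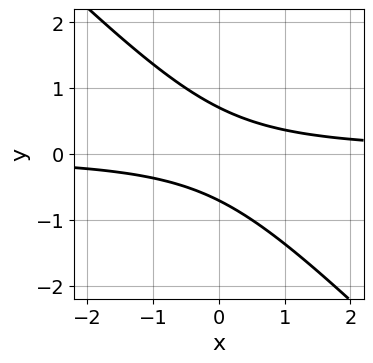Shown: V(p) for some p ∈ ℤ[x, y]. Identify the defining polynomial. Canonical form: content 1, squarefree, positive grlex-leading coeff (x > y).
Degree: the shape is more complex than any degree-1 curve, so deg p = 2.
From the visible intercepts: it misses every integer gridline on the x-axis.
Putting this together gives p.

2*x*y + 2*y^2 - 1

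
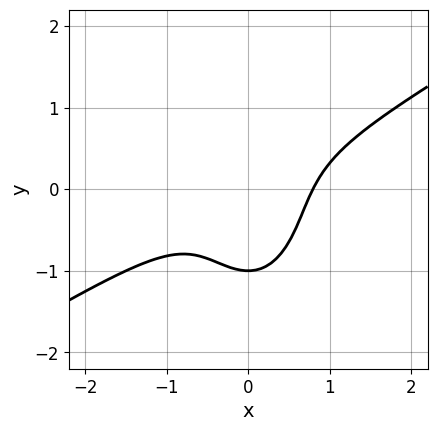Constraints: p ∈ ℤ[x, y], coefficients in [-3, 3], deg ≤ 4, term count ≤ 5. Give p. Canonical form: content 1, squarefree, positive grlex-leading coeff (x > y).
(a) Degree: no degree-2 curve has this shape, so deg p = 3.
(b) Observable constraints: it meets the y-axis at y = -1 (among the integer gridlines).
(c) The integer polynomial consistent with all of this is the stated p.

2*x^3 - 3*x^2*y - y^3 - 1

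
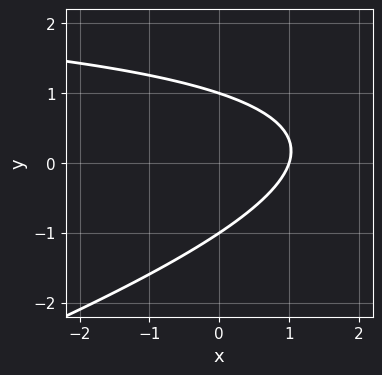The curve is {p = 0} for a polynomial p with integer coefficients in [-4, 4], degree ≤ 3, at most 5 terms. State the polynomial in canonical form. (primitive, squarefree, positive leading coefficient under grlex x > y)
(a) Degree: a generic line meets the curve in up to 2 points, so deg p = 2.
(b) Observable constraints: among the integer gridlines, it crosses the y-axis at y ∈ {-1, 1}; it crosses the x-axis at the gridline x = 1.
(c) Solving for integer coefficients yields p as stated.

x*y - 3*y^2 - 3*x + 3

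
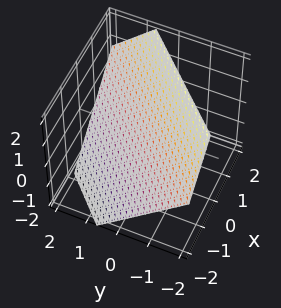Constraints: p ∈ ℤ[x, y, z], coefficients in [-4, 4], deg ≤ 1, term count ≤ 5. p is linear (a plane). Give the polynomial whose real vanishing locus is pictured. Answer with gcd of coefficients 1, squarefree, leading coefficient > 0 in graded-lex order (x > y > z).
3*x - 3*y - 3*z + 2

1. Degree: every cross-section is a straight line — this is a plane, so deg p = 1.
2. Putting this together gives p.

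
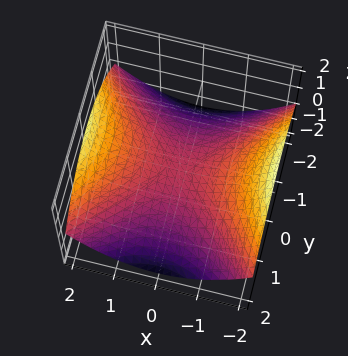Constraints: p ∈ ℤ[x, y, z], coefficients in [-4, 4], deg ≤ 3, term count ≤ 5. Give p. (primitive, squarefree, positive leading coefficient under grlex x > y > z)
1. The degree is 2 — a hyperbolic paraboloid; a quadric.
2. Symmetries: it's symmetric under y → −y, forcing even powers of y; the x ↦ −x reflection is a symmetry, so x appears only in even powers.
3. From the axis intercepts and sections: one z-axis crossing is at z = 0; one x-axis crossing is at x = 0; it crosses the y-axis at the gridline y = 0.
4. Together with the visible shape, these determine p as stated.

x^2 - y^2 - 3*z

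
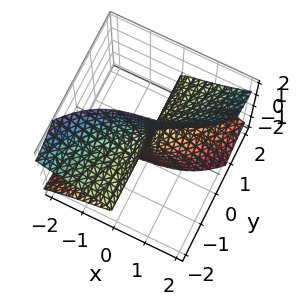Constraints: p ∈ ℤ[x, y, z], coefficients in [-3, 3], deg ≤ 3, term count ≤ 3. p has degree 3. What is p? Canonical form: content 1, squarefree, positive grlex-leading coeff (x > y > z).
(a) deg p = 3.
(b) Observable constraints: one x-axis crossing is at x = 0; the visible z-axis segment lies entirely on the surface.
(c) Assembling these constraints gives the stated polynomial.

x^3 - 3*y*z^2 + 2*x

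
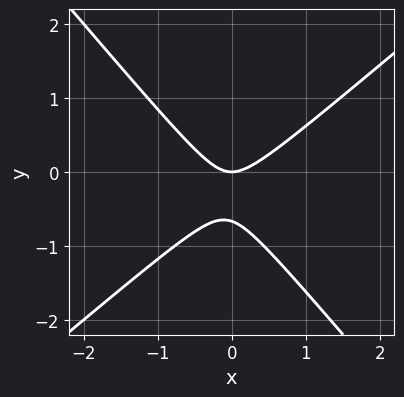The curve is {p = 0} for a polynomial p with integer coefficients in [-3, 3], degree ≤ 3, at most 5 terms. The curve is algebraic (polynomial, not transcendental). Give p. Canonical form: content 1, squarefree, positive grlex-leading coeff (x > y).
deg p = 2. No degree-1 curve has this shape.
Against the integer gridlines: it crosses the y-axis at the gridline y = 0; one x-axis crossing is at x = 0.
Assembling these constraints gives the stated polynomial.

3*x^2 - x*y - 3*y^2 - 2*y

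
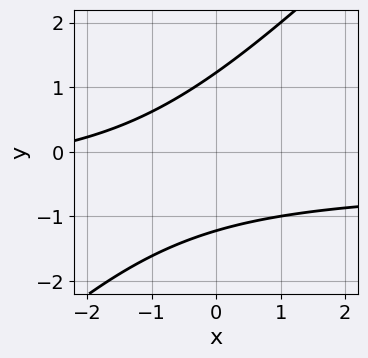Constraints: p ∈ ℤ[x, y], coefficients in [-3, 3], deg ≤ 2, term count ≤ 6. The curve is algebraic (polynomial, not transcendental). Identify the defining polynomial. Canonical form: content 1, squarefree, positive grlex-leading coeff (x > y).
Degree: a generic line meets the curve in up to 2 points, so deg p = 2.
From the visible intercepts: no x-intercept at any integer in the box.
Assembling these constraints gives the stated polynomial.

2*x*y - 2*y^2 + x + 3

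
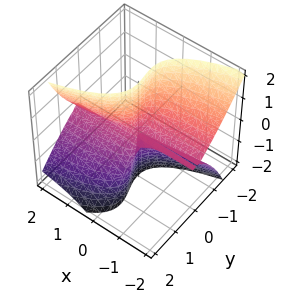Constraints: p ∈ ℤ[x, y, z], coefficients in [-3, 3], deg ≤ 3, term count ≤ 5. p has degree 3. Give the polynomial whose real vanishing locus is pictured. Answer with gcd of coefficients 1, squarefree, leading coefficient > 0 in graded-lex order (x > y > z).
2*x*z^2 - 3*y^3 - 2*y^2*z + y^2

(a) Degree: a generic line meets the surface in up to 3 points, so deg p = 3.
(b) From the visible intercepts: the visible x-axis segment lies entirely on the surface; every point of the z-axis in the box is on the surface.
(c) The integer polynomial consistent with all of this is the stated p.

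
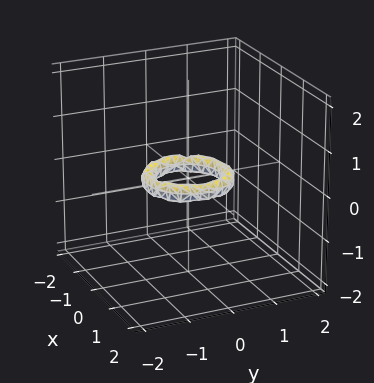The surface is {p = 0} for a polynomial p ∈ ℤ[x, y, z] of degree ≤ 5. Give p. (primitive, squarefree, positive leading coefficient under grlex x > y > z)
2*x^4 + 4*x^2*y^2 + 2*y^4 - 3*x^2 - 3*y^2 + 3*z^2 + 1

deg p = 4. A generic line meets the surface in up to 4 points.
Symmetries: rotational symmetry about the z-axis ⇒ p depends on x, y only through x² + y².
From the visible intercepts: a circular section at z = 0 has radius between 0 and 1; among the integer gridlines, it crosses the x-axis at x ∈ {-1, 1}; it misses every integer gridline on the z-axis.
The integer polynomial consistent with all of this is the stated p. Check: (0, 1, 0) on the y-axis lies on the surface, and p(0, 1, 0) = 0. ✓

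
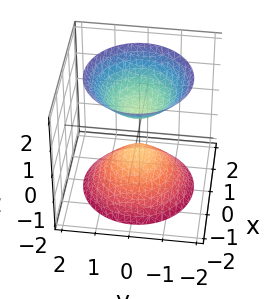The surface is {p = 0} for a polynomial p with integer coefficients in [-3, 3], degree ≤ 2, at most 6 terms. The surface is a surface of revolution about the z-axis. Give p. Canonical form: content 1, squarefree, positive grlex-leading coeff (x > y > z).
3*x^2 + 3*y^2 - 2*z^2 + 1

I count 2 distinct pieces.
Degree: a generic line meets the surface in up to 2 points, so deg p = 2.
Symmetries: rotational symmetry about the z-axis ⇒ p depends on x, y only through x² + y².
Observable constraints: no x-intercept at any integer in the box; a circular section at z = -1 has radius between 0 and 1; it misses every integer gridline on the y-axis.
The integer polynomial consistent with all of this is the stated p.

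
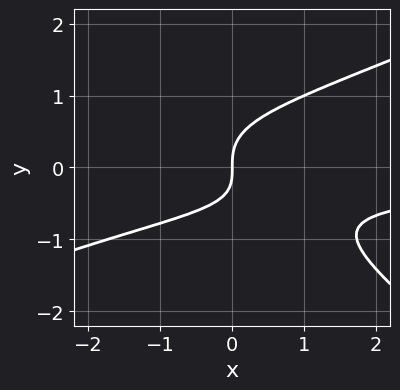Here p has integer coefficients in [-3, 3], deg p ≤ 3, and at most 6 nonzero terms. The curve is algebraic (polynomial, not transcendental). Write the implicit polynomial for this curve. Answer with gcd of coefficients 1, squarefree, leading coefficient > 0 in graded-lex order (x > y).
x^2*y - x*y^2 - 3*y^3 + x*y + 2*x

1. deg p = 3. A generic line meets the curve in up to 3 points.
2. Checking where it meets the axes: it meets the y-axis at y = 0 (among the integer gridlines); one x-axis crossing is at x = 0.
3. These observations pin down the coefficients.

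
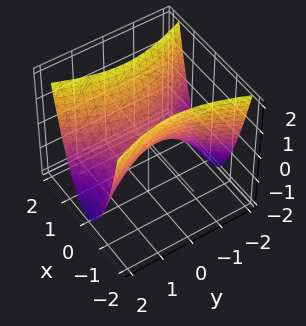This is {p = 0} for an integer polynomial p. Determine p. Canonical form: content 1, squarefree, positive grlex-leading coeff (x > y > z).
3*x^2 - y^2 - 2*z

First, degree: a hyperbolic paraboloid; a quadric, so deg p = 2.
Next, symmetries: it's symmetric under x → −x, forcing even powers of x; mirror symmetry y ↦ −y ⇒ only even powers of y.
Then, checking where it meets the axes: it crosses the x-axis at the gridline x = 0; it meets the z-axis at z = 0 (among the integer gridlines); it meets the y-axis at y = 0 (among the integer gridlines).
Finally, matching integer coefficients to the picture gives p.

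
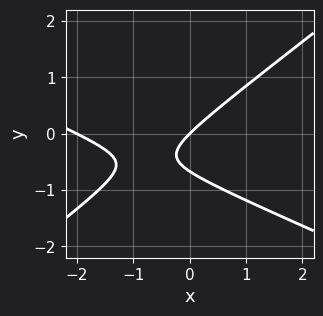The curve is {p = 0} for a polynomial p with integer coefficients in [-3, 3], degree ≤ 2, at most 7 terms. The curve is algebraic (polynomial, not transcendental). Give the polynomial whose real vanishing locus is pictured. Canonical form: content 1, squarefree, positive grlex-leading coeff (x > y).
x^2 + x*y - 3*y^2 + 2*x - 2*y

deg p = 2. A generic line meets the curve in up to 2 points.
Reading off the gridlines: among the integer gridlines, it crosses the x-axis at x ∈ {-2, 0}; it meets the y-axis at y = 0 (among the integer gridlines).
The integer polynomial consistent with all of this is the stated p.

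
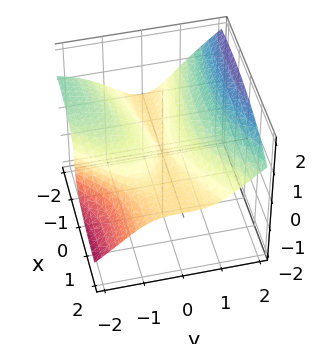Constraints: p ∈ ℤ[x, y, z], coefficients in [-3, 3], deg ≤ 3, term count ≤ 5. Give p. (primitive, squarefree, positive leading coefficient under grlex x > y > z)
First, degree: no degree-2 surface has this shape, so deg p = 3.
Next, against the integer gridlines: it meets the z-axis at z = 0 (among the integer gridlines); among the integer gridlines, it crosses the y-axis at y ∈ {-2, 0}; every point of the x-axis in the box is on the surface.
Finally, fitting integer coefficients to these (and the overall shape) gives p.

x^2*z + x*y^2 - y^3 + 3*z^3 - 2*y^2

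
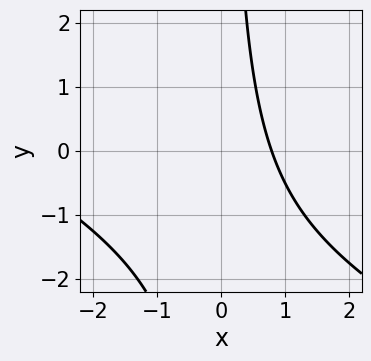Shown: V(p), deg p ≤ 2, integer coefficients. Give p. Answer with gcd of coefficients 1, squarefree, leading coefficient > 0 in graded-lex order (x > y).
x^2 + 2*x*y + 3*x - 3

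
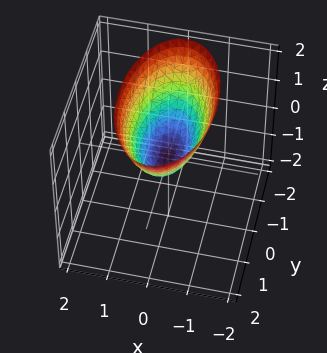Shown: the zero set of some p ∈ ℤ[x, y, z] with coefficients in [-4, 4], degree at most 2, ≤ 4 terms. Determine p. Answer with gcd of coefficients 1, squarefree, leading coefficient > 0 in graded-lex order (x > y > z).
3*x^2 + y^2 - 2*z

1. deg p = 2. A single bowl opening along one axis; a quadric.
2. Symmetries: it's symmetric under x → −x, forcing even powers of x; it's symmetric under y → −y, forcing even powers of y.
3. From the axis intercepts and sections: it crosses the z-axis at the gridline z = 0; it crosses the x-axis at the gridline x = 0.
4. The integer polynomial consistent with all of this is the stated p.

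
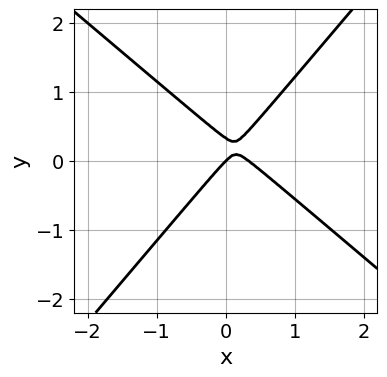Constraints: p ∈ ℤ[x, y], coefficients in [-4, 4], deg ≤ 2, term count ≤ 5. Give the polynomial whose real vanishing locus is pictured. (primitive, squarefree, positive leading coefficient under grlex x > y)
3*x^2 + x*y - 3*y^2 - x + y

1. Degree: no degree-1 curve has this shape, so deg p = 2.
2. Against the integer gridlines: one x-axis crossing is at x = 0; it crosses the y-axis at the gridline y = 0.
3. Solving for integer coefficients yields p as stated.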